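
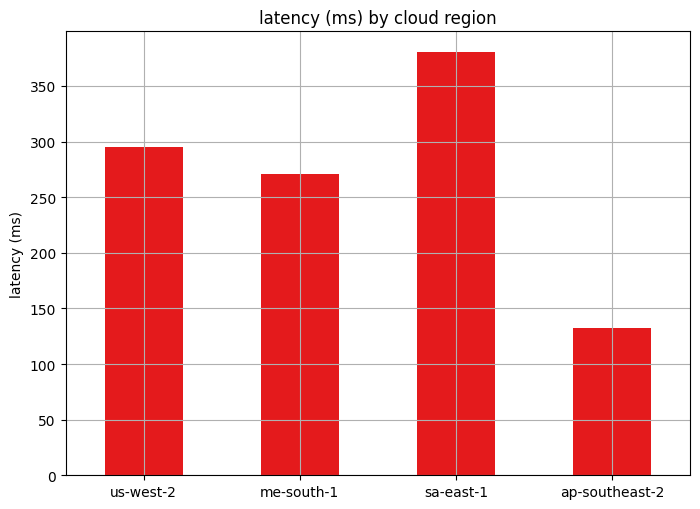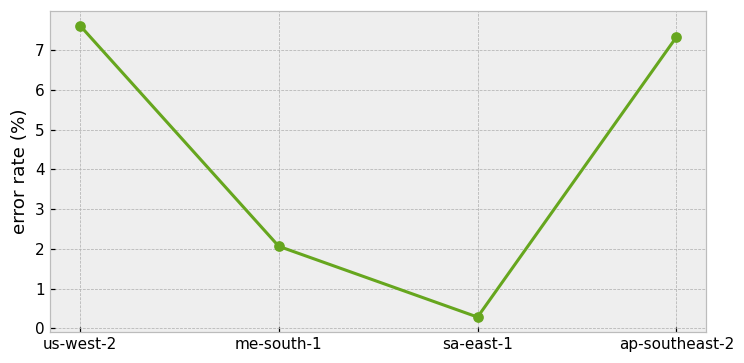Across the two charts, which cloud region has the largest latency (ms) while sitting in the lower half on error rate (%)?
sa-east-1

Chart 2 median error rate (%) ≈ 5; below-median cloud regions: me-south-1, sa-east-1. Among those, sa-east-1 has the highest latency (ms) (≈ 400).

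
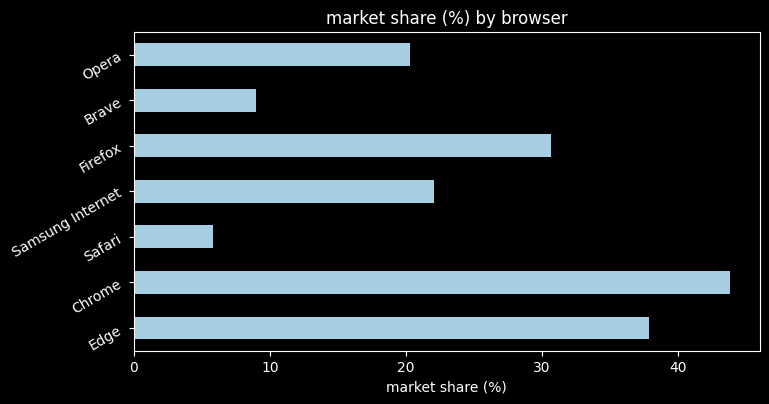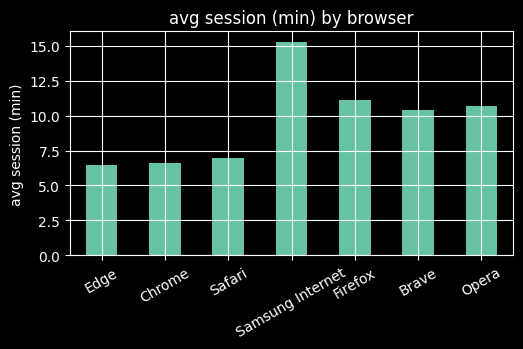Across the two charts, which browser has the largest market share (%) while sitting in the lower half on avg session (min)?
Chrome

Chart 2 median avg session (min) ≈ 10; below-median browsers: Edge, Chrome, Safari. Among those, Chrome has the highest market share (%) (≈ 45).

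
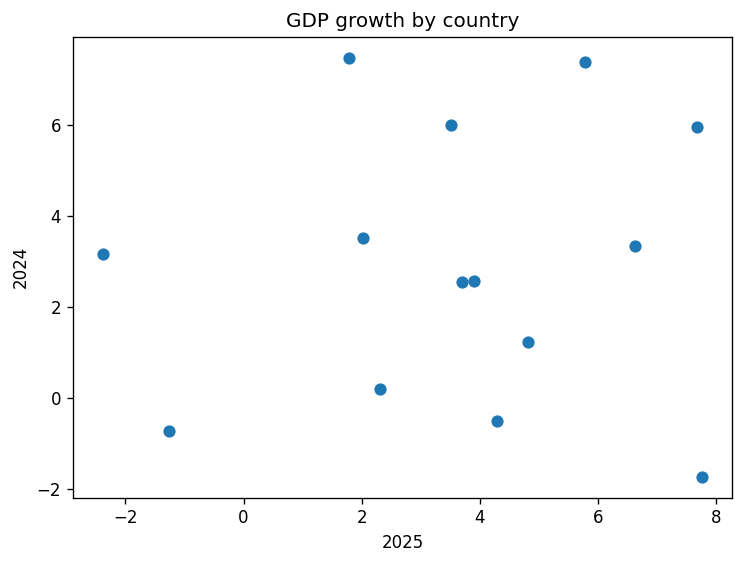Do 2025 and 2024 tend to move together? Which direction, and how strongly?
no clear correlation

Points are roughly uncorrelated; weak (|r| ≈ 0.1).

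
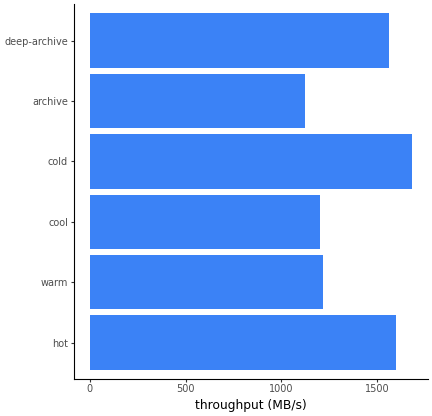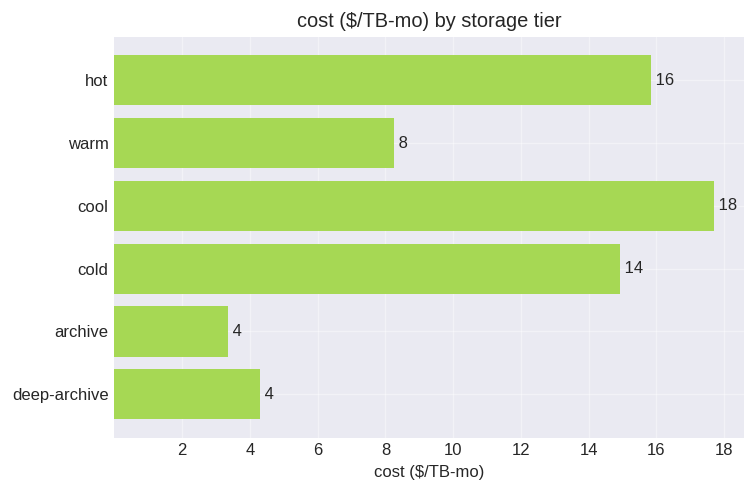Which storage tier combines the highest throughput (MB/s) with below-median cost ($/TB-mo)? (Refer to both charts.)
Chart 2 median cost ($/TB-mo) ≈ 12; below-median storage tiers: warm, archive, deep-archive. Among those, deep-archive has the highest throughput (MB/s) (≈ 1600).

deep-archive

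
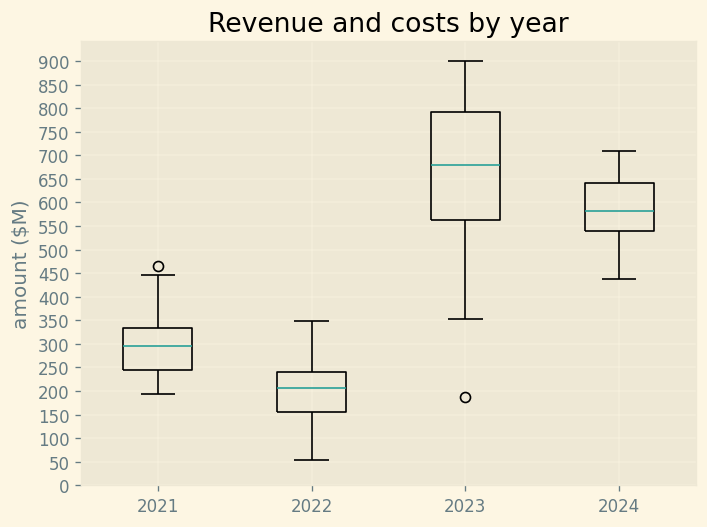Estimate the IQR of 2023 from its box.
≈ 250

Q3 ≈ 800, Q1 ≈ 550; IQR ≈ 250.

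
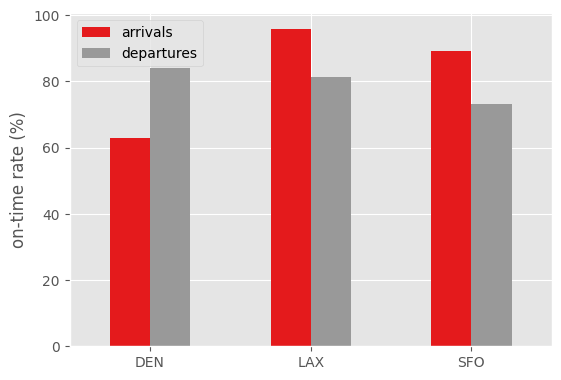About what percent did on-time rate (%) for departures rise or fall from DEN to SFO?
≈ -12.5%

DEN ≈ 80, SFO ≈ 70; (70 − 80) / 80 ≈ -12.5%.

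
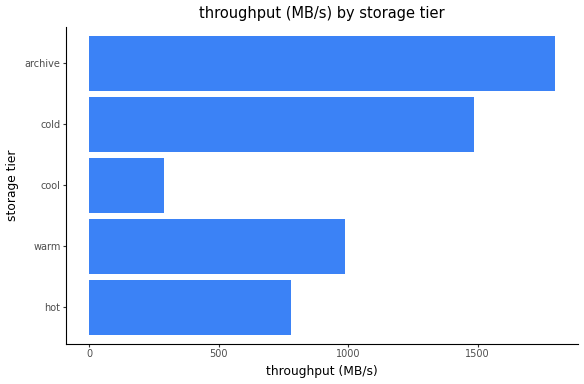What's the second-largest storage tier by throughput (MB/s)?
cold

Top 3: archive ≈ 1800, cold ≈ 1400, warm ≈ 1000.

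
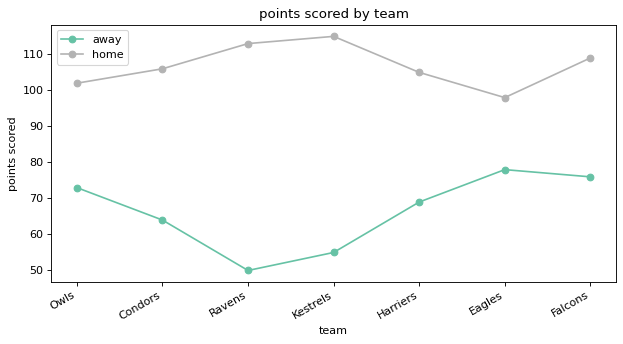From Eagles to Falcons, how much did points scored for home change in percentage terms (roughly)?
≈ +10%

Eagles ≈ 100, Falcons ≈ 110; (110 − 100) / 100 ≈ +10%.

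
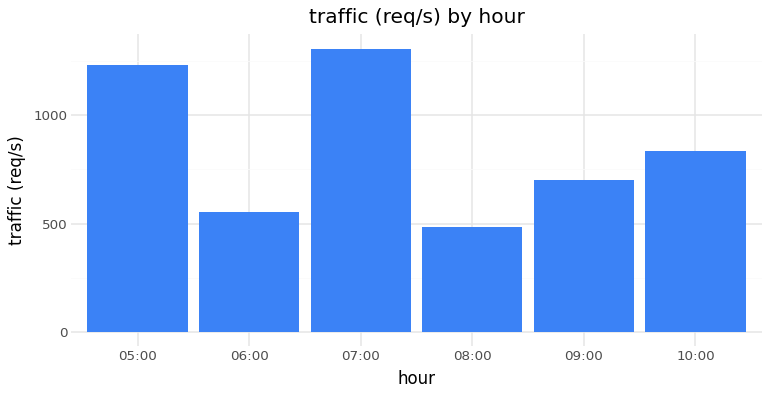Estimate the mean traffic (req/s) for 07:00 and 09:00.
≈ 1100

(1400 + 800) / 2 ≈ 1100.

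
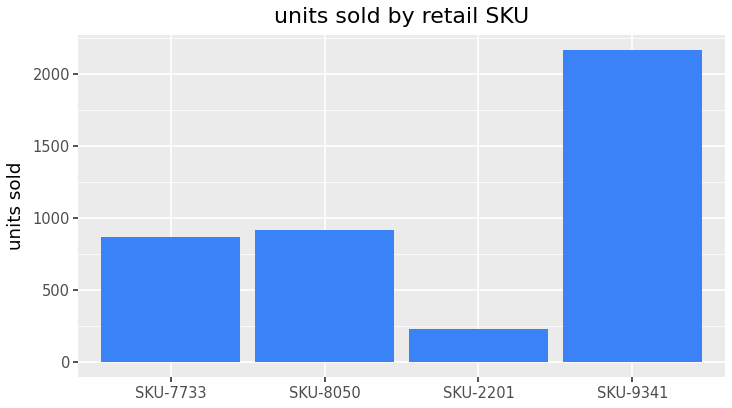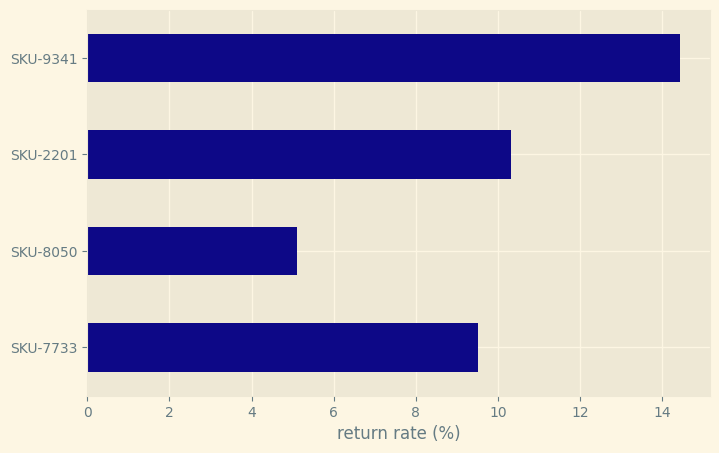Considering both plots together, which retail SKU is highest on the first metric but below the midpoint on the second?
Chart 2 median return rate (%) ≈ 10; below-median retail SKUs: SKU-7733, SKU-8050. Among those, SKU-8050 has the highest units sold (≈ 1000).

SKU-8050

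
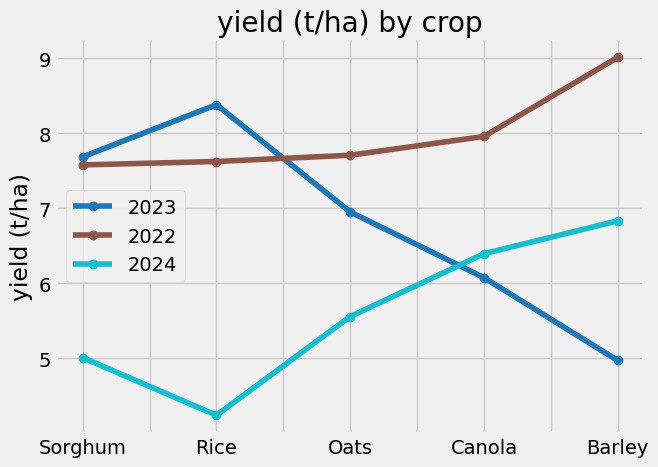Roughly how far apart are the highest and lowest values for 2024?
Max Barley ≈ 7.0, min Rice ≈ 4.0; range ≈ 3.0.

≈ 3.0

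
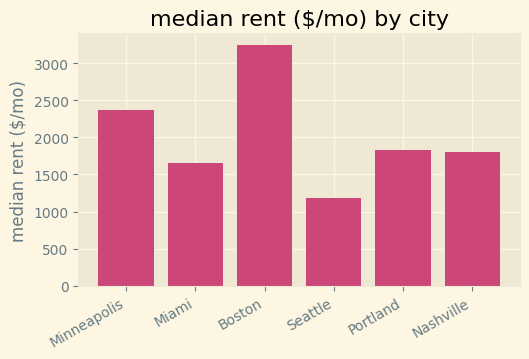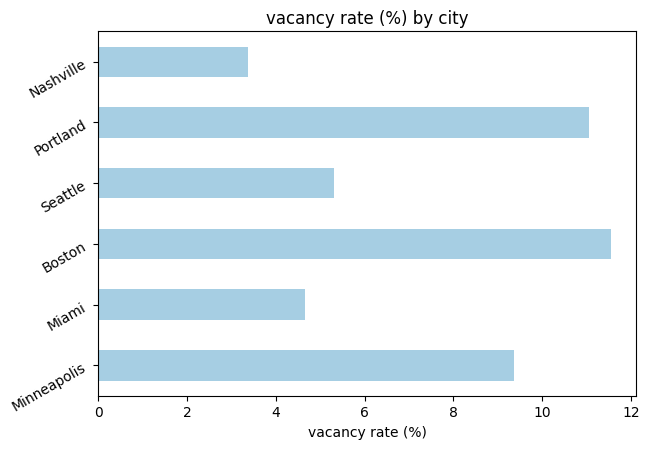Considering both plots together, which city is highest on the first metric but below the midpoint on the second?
Chart 2 median vacancy rate (%) ≈ 8; below-median cities: Miami, Seattle, Nashville. Among those, Nashville has the highest median rent ($/mo) (≈ 2000).

Nashville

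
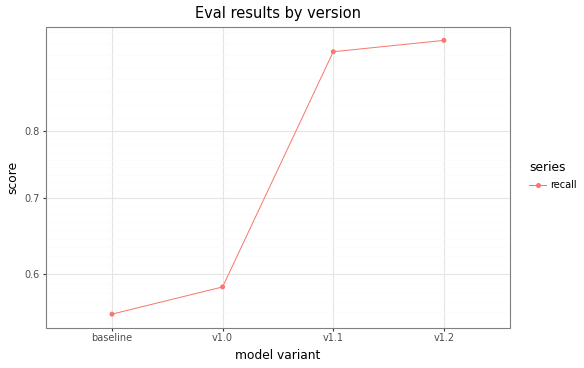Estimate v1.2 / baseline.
≈ 1.73×

v1.2 ≈ 0.95, baseline ≈ 0.55; 0.95/0.55 ≈ 1.73.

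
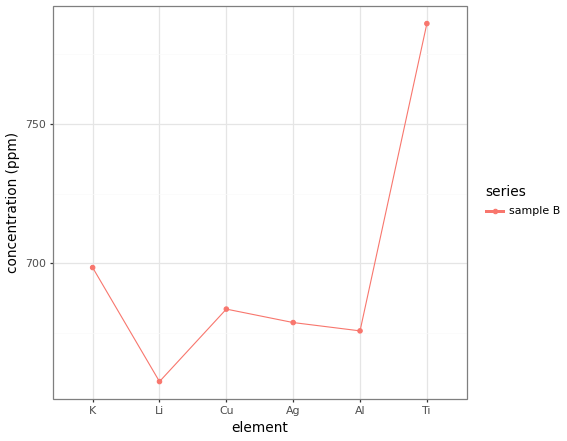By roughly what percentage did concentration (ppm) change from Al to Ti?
≈ +14.7%

Al ≈ 680, Ti ≈ 780; (780 − 680) / 680 ≈ +14.7%.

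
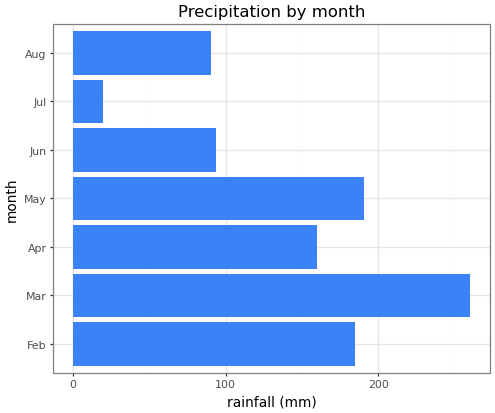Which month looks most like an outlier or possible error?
Jul

Jul ≈ 25; the rest sit between ≈ 100 and ≈ 250.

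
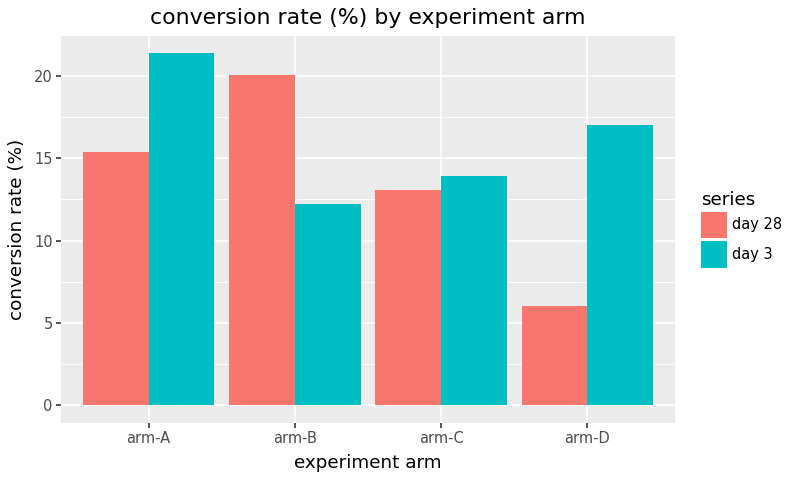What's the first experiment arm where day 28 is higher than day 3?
arm-B

arm-A: day 28 ≈ 16 vs day 3 ≈ 22 (not yet); arm-B: day 28 ≈ 20 vs day 3 ≈ 12 (first crossover).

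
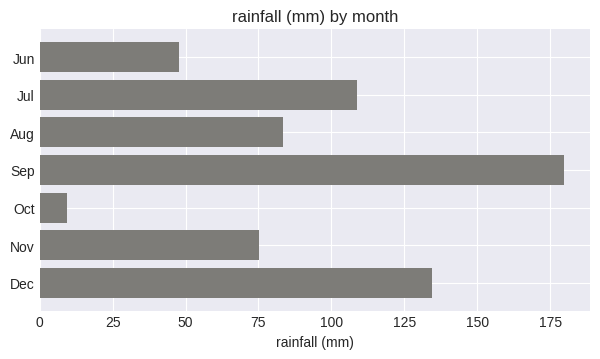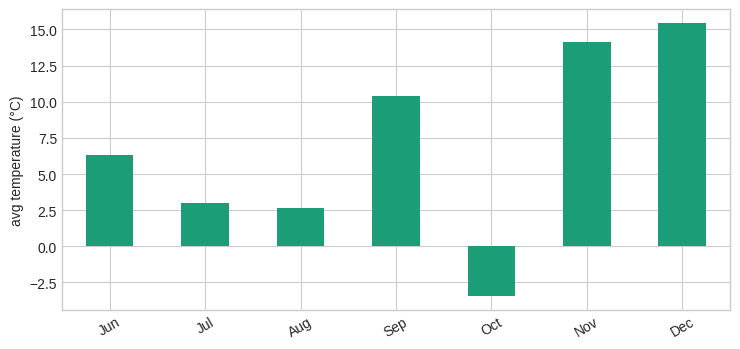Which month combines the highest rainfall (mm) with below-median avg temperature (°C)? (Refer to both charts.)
Jul

Chart 2 median avg temperature (°C) ≈ 6; below-median months: Jul, Aug, Oct. Among those, Jul has the highest rainfall (mm) (≈ 100).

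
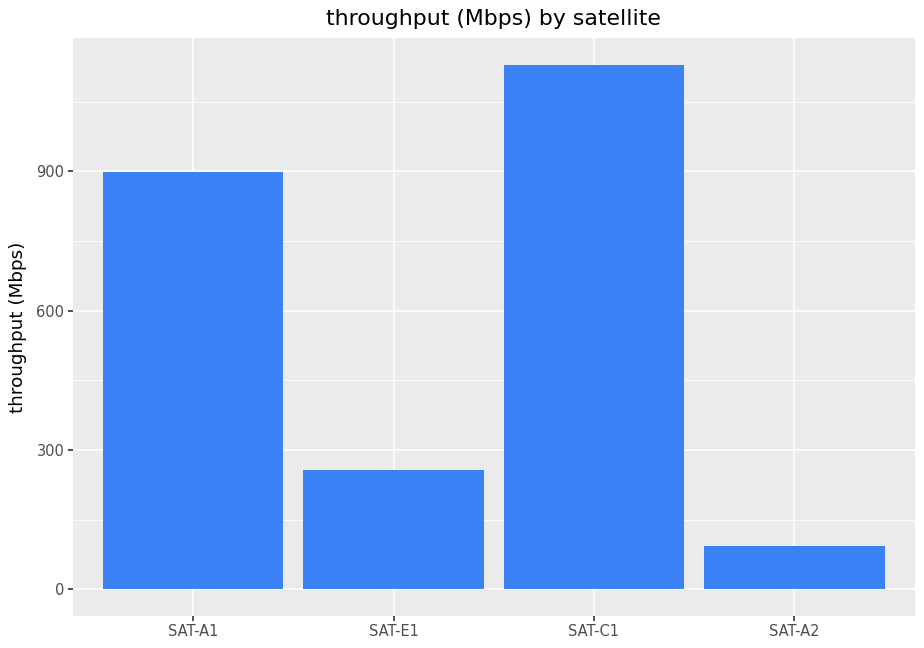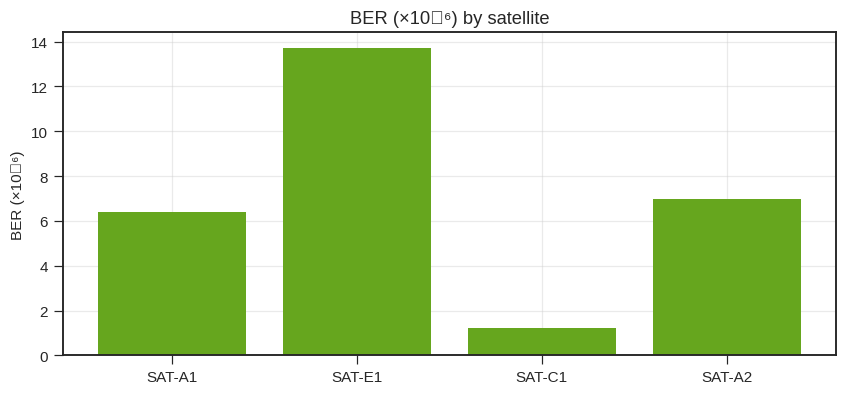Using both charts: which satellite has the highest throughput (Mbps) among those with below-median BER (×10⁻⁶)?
Chart 2 median BER (×10⁻⁶) ≈ 6; below-median satellites: SAT-A1, SAT-C1. Among those, SAT-C1 has the highest throughput (Mbps) (≈ 1200).

SAT-C1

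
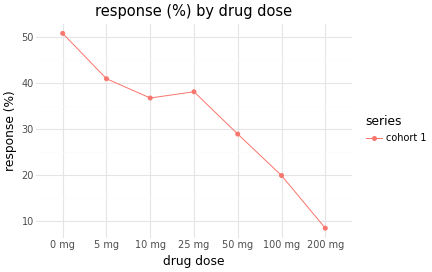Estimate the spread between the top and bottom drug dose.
≈ 40

Max 0 mg ≈ 50, min 200 mg ≈ 10; range ≈ 40.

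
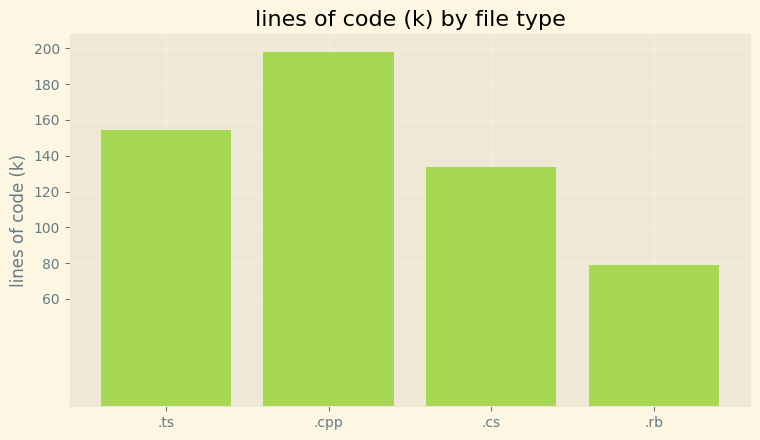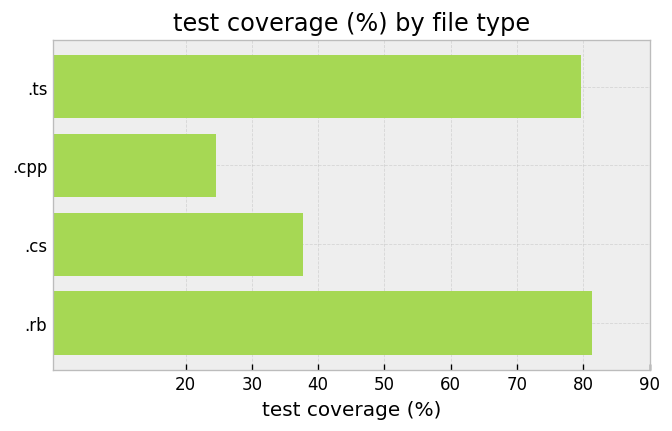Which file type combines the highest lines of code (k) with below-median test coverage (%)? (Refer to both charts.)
.cpp

Chart 2 median test coverage (%) ≈ 60; below-median file types: .cpp, .cs. Among those, .cpp has the highest lines of code (k) (≈ 200).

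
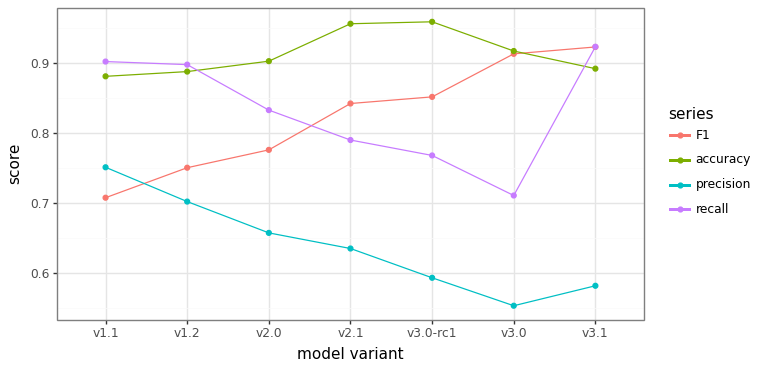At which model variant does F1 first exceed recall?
v2.1

v2.0: F1 ≈ 0.80 vs recall ≈ 0.85 (not yet); v2.1: F1 ≈ 0.85 vs recall ≈ 0.80 (first crossover).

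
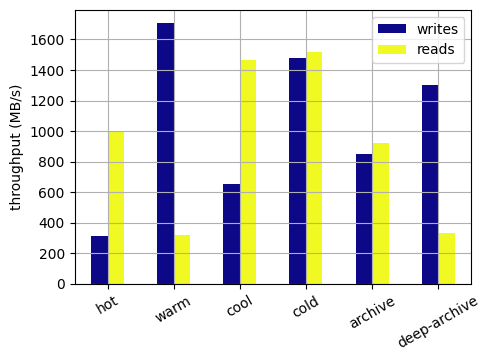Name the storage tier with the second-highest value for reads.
cool

Top 3 for reads: cold ≈ 1600, cool ≈ 1400, hot ≈ 1000.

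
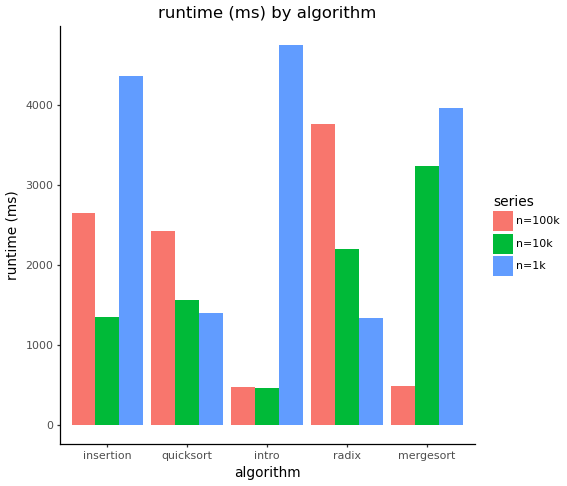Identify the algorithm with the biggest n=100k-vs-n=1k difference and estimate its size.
intro: n=100k ≈ 500, n=1k ≈ 4500 → gap ≈ 4000. Next-largest (mergesort) is only ≈ 3500.

intro, ≈ 4000 ms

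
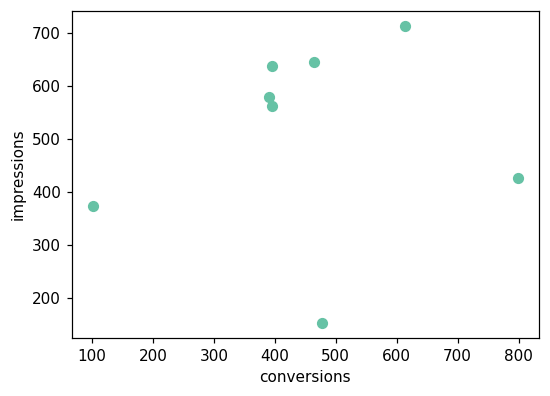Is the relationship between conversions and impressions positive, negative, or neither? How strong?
no clear correlation

Points are roughly uncorrelated; weak (|r| ≈ 0.1).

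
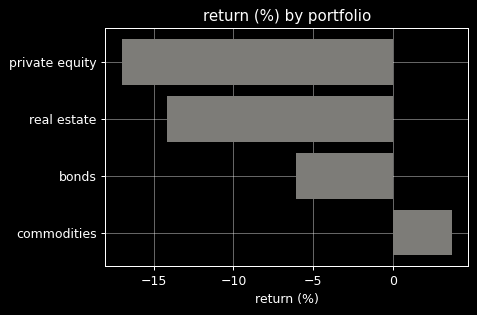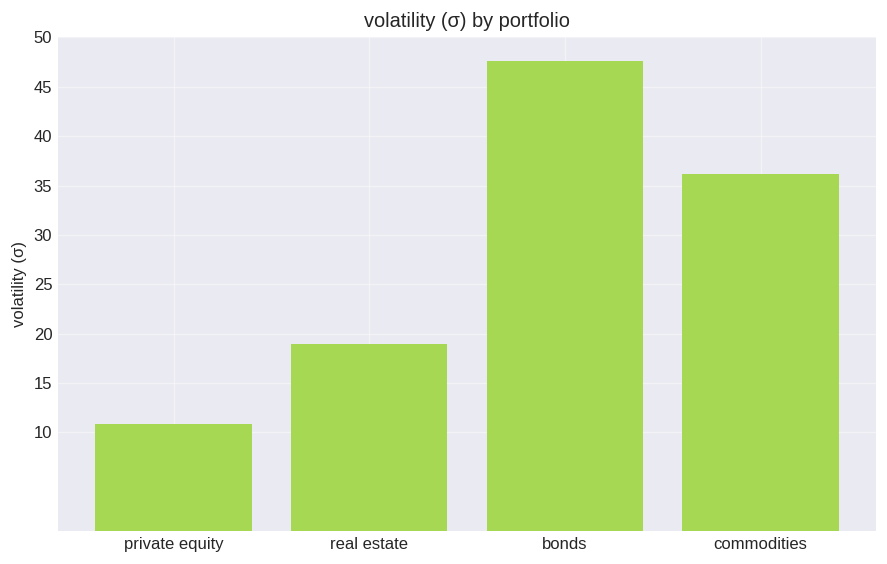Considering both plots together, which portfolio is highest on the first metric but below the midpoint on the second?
Chart 2 median volatility (σ) ≈ 30; below-median portfolios: private equity, real estate. Among those, real estate has the highest return (%) (≈ -14).

real estate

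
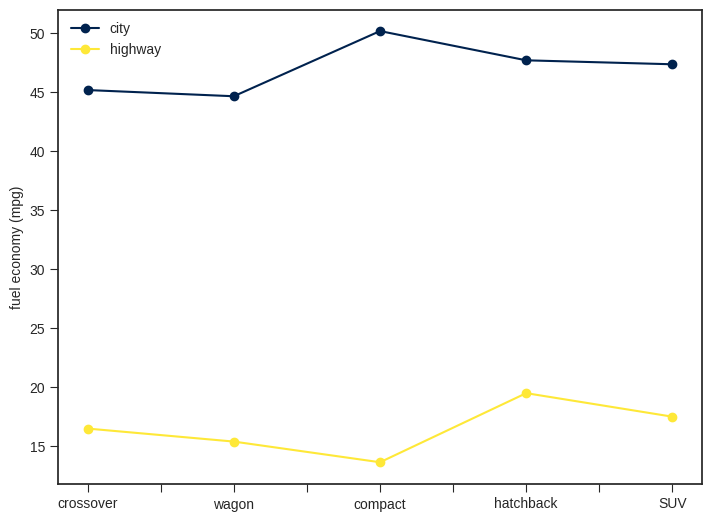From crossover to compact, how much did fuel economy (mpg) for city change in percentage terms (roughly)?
crossover ≈ 45, compact ≈ 50; (50 − 45) / 45 ≈ +11.1%.

≈ +11.1%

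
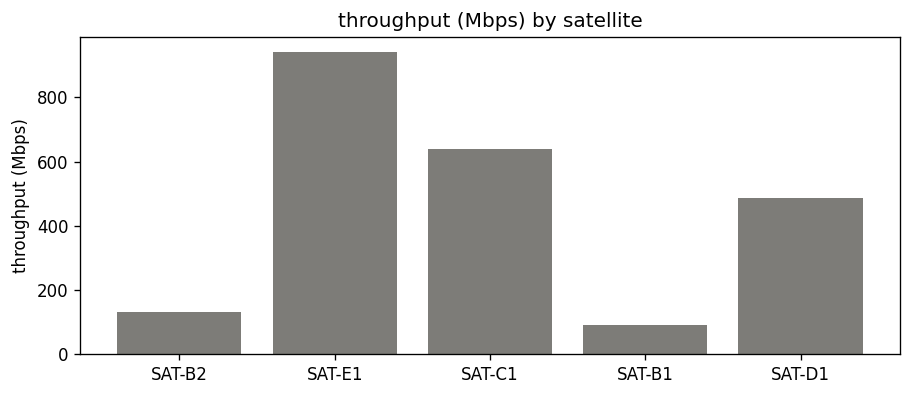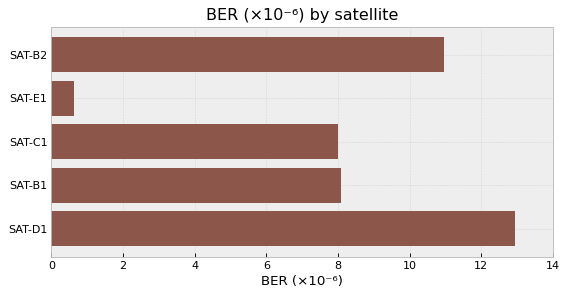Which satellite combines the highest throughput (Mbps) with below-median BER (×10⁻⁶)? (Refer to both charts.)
SAT-E1

Chart 2 median BER (×10⁻⁶) ≈ 8; below-median satellites: SAT-E1, SAT-C1. Among those, SAT-E1 has the highest throughput (Mbps) (≈ 900).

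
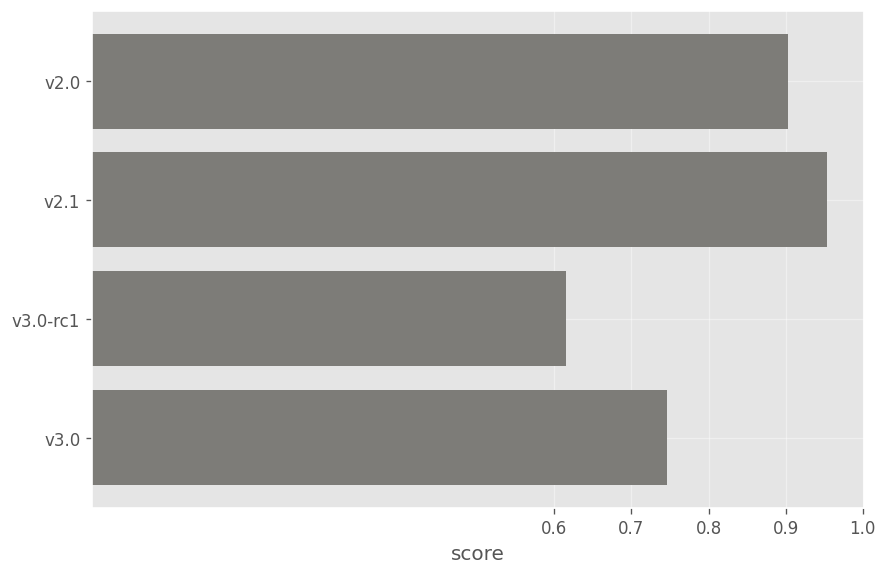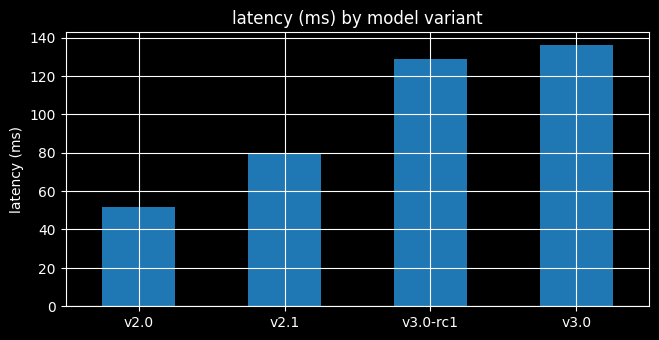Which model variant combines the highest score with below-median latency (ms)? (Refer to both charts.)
v2.1

Chart 2 median latency (ms) ≈ 100; below-median model variants: v2.0, v2.1. Among those, v2.1 has the highest score (≈ 1).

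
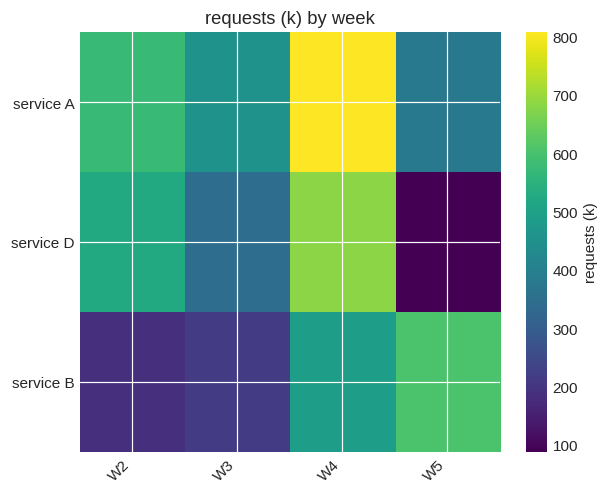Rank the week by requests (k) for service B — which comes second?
Top 3 for service B: W5 ≈ 600, W4 ≈ 500, W3 ≈ 200.

W4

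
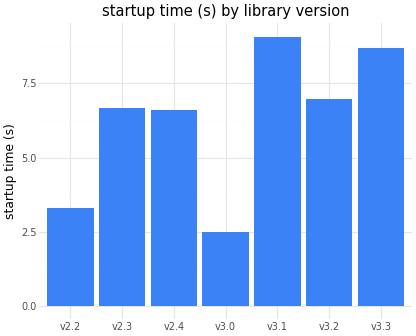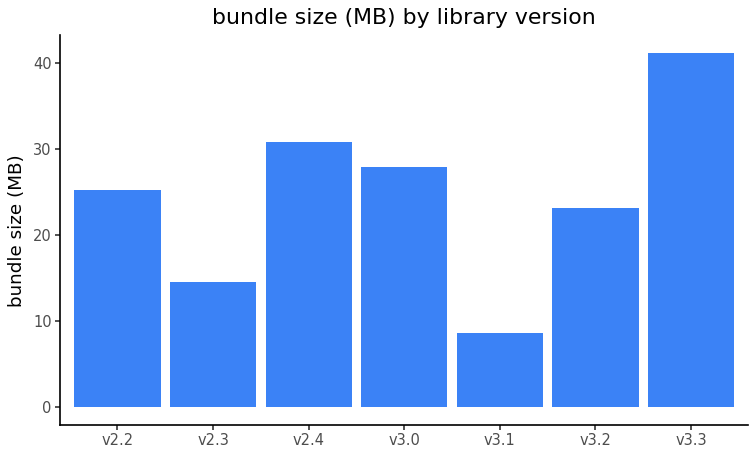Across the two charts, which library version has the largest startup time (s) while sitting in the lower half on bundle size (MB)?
v3.1

Chart 2 median bundle size (MB) ≈ 25; below-median library versions: v2.3, v3.1, v3.2. Among those, v3.1 has the highest startup time (s) (≈ 9).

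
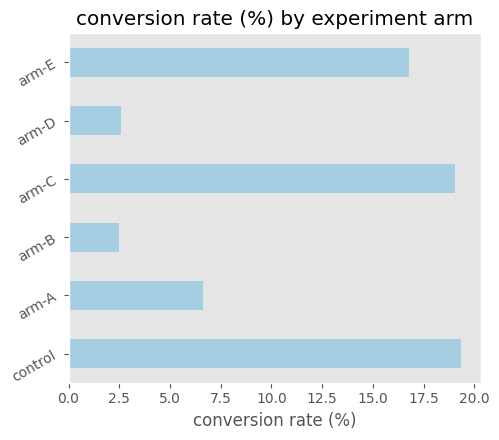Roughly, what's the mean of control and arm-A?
(20 + 6) / 2 ≈ 13.

≈ 13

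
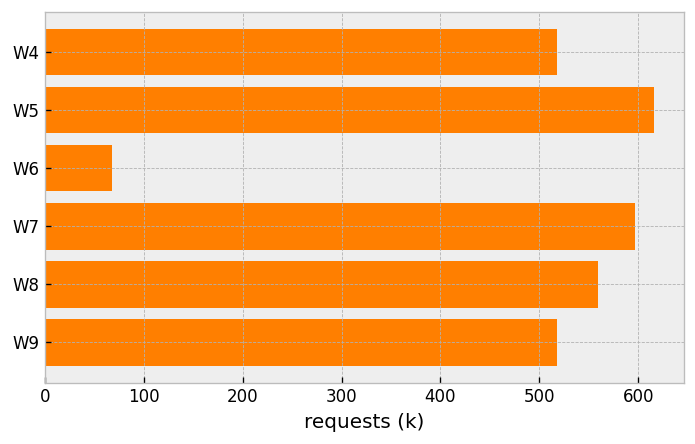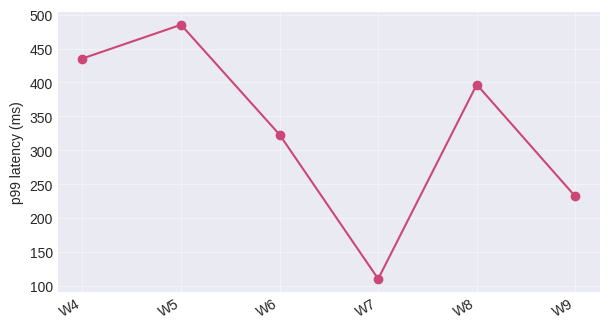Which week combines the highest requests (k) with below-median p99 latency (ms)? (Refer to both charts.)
Chart 2 median p99 latency (ms) ≈ 350; below-median weeks: W6, W7, W9. Among those, W7 has the highest requests (k) (≈ 600).

W7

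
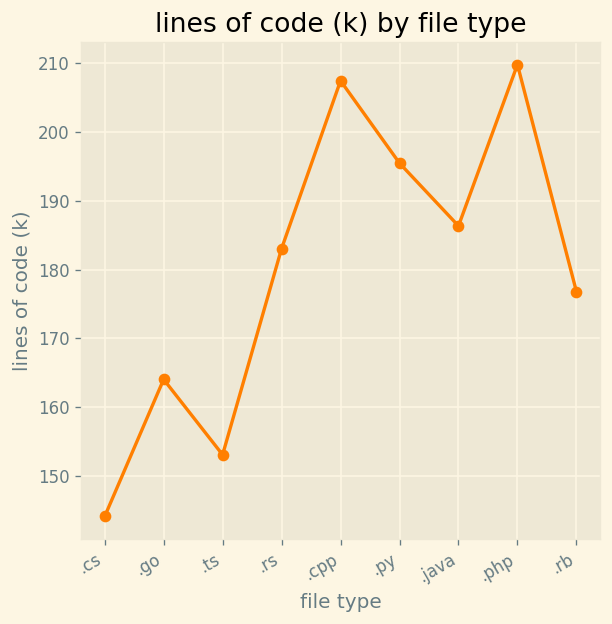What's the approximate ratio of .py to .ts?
≈ 1.33×

.py ≈ 200, .ts ≈ 150; 200/150 ≈ 1.33.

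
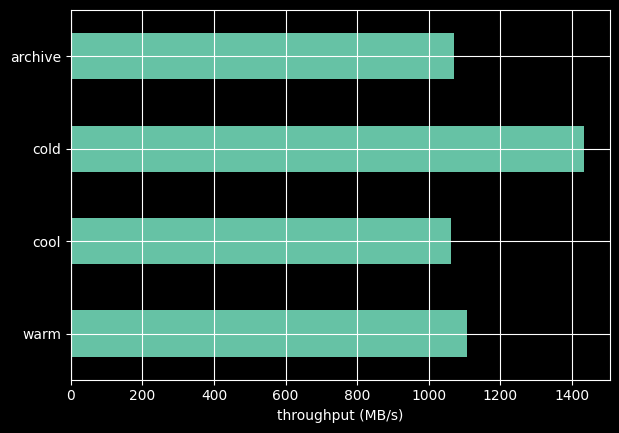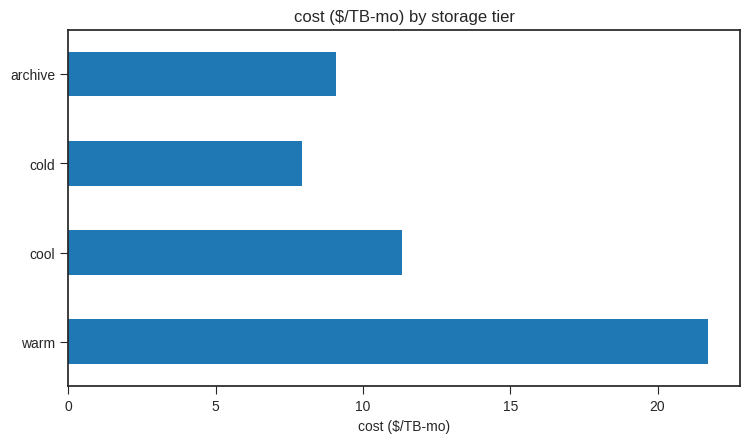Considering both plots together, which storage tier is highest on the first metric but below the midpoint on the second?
Chart 2 median cost ($/TB-mo) ≈ 10; below-median storage tiers: cold, archive. Among those, cold has the highest throughput (MB/s) (≈ 1400).

cold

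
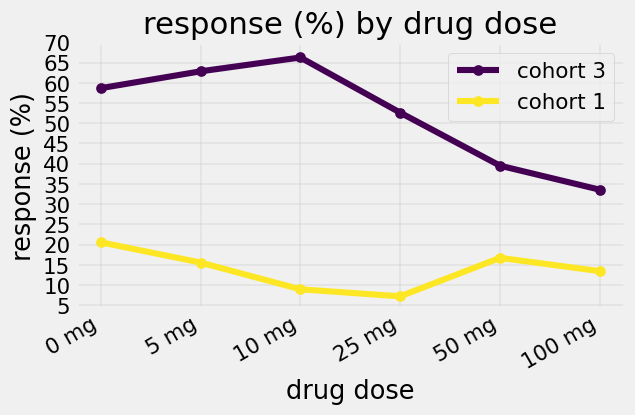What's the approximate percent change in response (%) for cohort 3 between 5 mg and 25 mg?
≈ -15.4%

5 mg ≈ 65, 25 mg ≈ 55; (55 − 65) / 65 ≈ -15.4%.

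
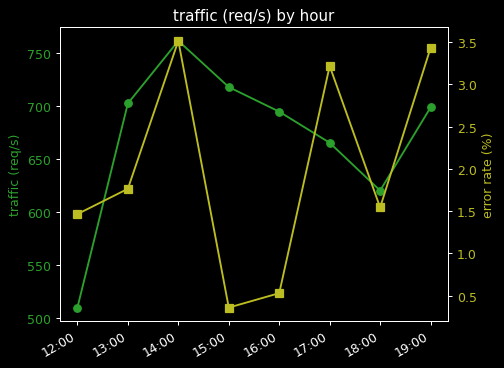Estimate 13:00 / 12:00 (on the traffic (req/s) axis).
13:00 ≈ 700, 12:00 ≈ 500; 700/500 ≈ 1.4.

≈ 1.4×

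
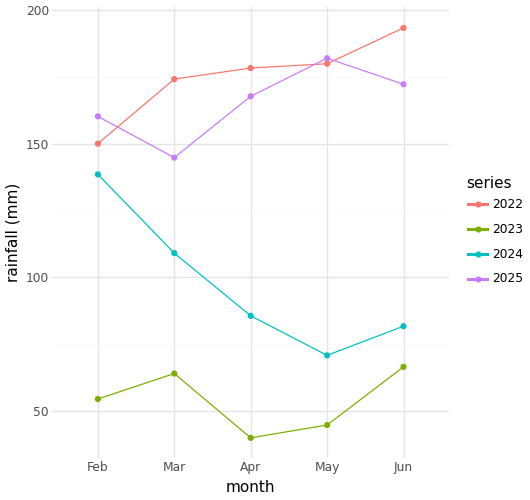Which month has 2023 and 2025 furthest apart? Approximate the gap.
May: 2023 ≈ 40, 2025 ≈ 180 → gap ≈ 140. Next-largest (Apr) is only ≈ 120.

May, ≈ 140 mm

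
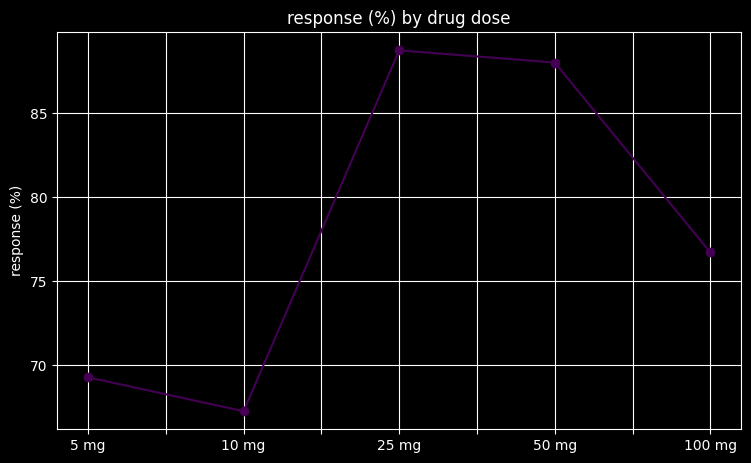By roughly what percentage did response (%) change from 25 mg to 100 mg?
25 mg ≈ 88, 100 mg ≈ 76; (76 − 88) / 88 ≈ -13.6%.

≈ -13.6%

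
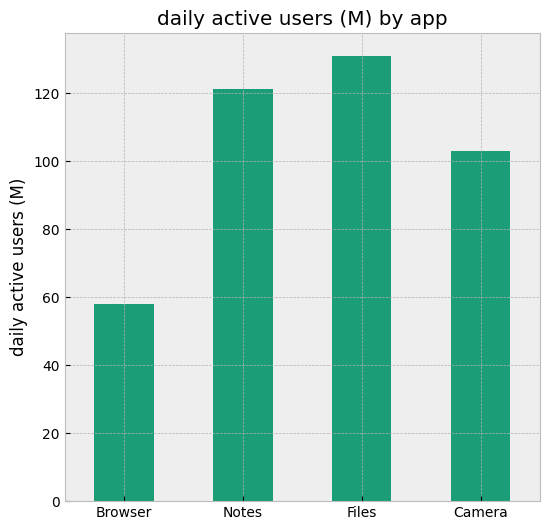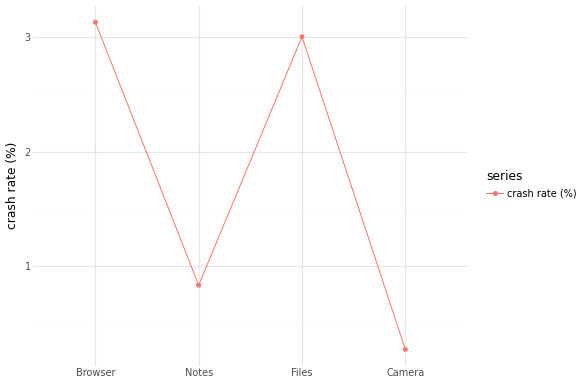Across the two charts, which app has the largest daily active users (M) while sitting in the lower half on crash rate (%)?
Chart 2 median crash rate (%) ≈ 2; below-median apps: Notes, Camera. Among those, Notes has the highest daily active users (M) (≈ 120).

Notes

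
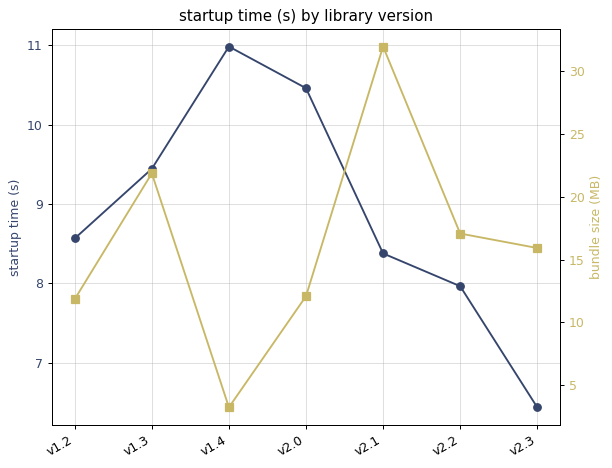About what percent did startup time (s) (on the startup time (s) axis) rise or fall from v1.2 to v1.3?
v1.2 ≈ 8.5, v1.3 ≈ 9.5; (9.5 − 8.5) / 8.5 ≈ +11.8%.

≈ +11.8%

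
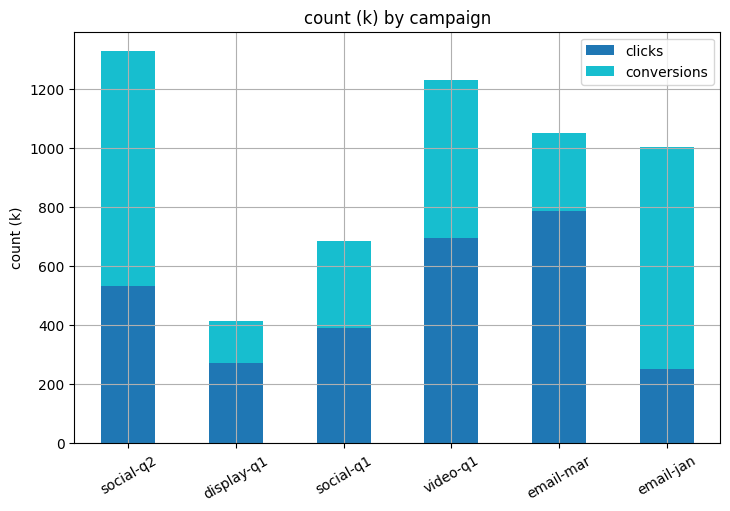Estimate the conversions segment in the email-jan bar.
conversions top ≈ 1000, bottom ≈ 200; segment ≈ 800.

≈ 800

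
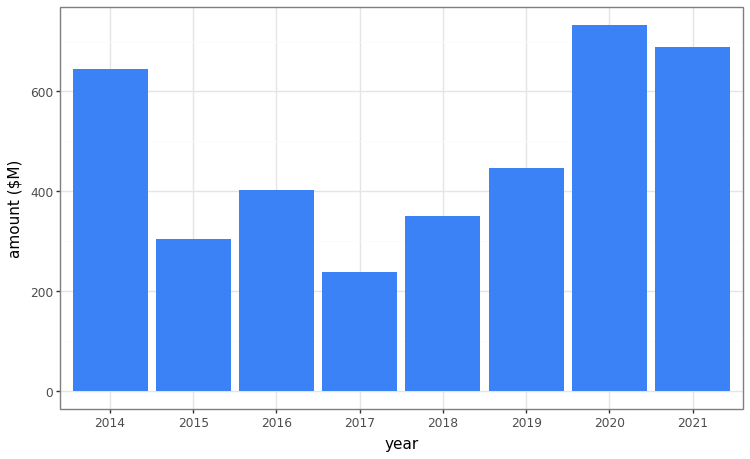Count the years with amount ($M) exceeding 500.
3

Above 500: 2014, 2020, 2021.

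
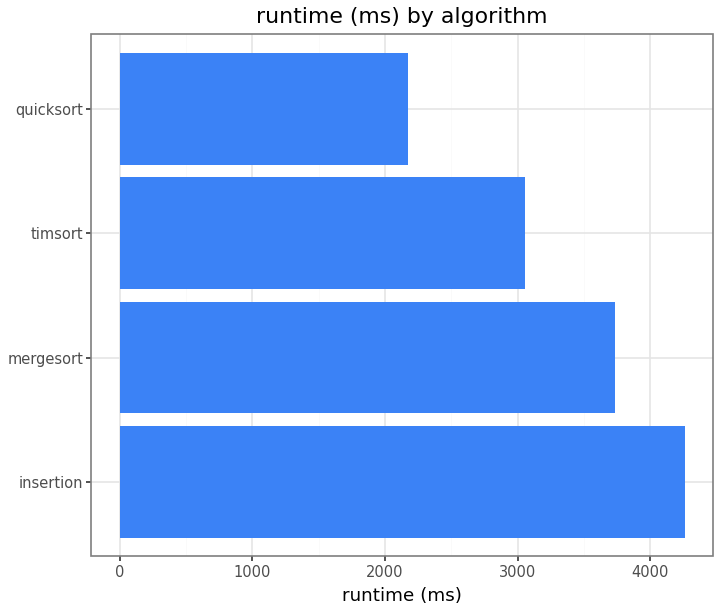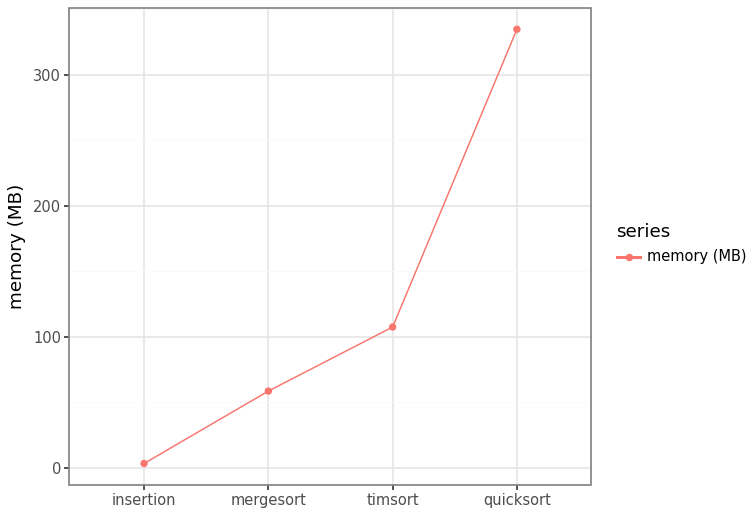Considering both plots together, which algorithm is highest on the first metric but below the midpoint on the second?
insertion

Chart 2 median memory (MB) ≈ 100; below-median algorithms: insertion, mergesort. Among those, insertion has the highest runtime (ms) (≈ 4500).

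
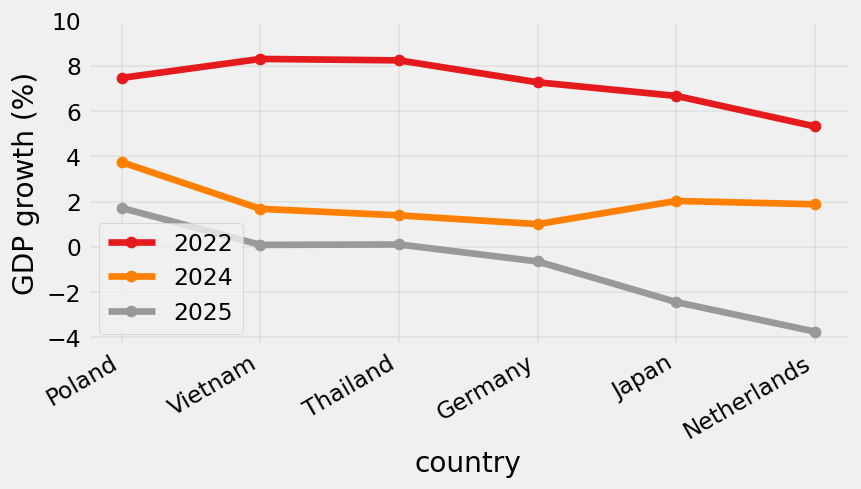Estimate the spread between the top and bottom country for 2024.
Max Poland ≈ 4, min Germany ≈ 2; range ≈ 2.

≈ 2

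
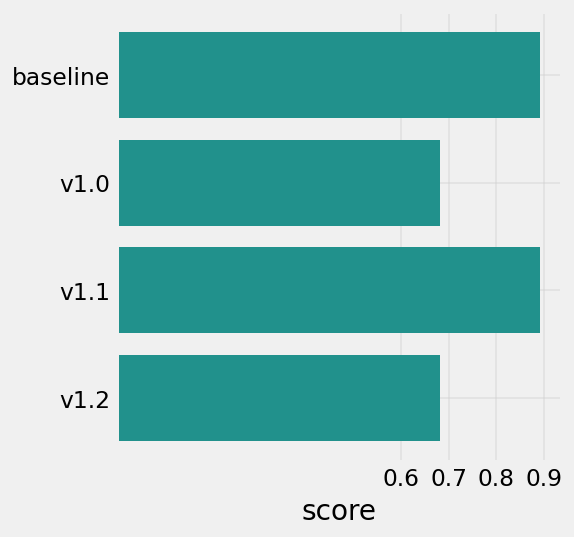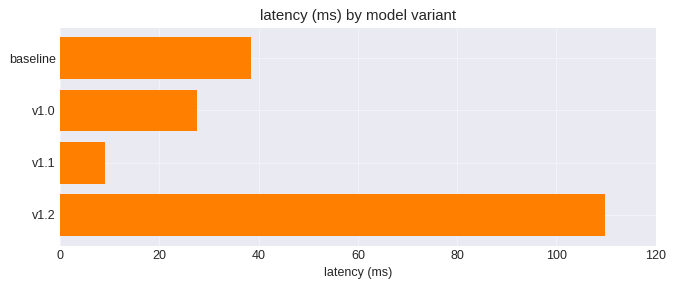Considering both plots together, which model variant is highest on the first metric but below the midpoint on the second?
v1.1

Chart 2 median latency (ms) ≈ 40; below-median model variants: v1.0, v1.1. Among those, v1.1 has the highest score (≈ 0.9).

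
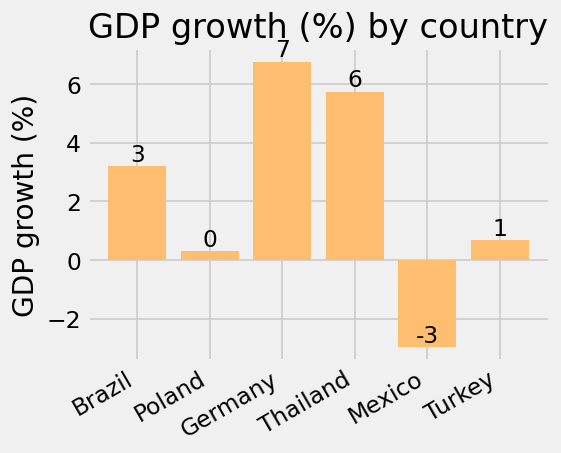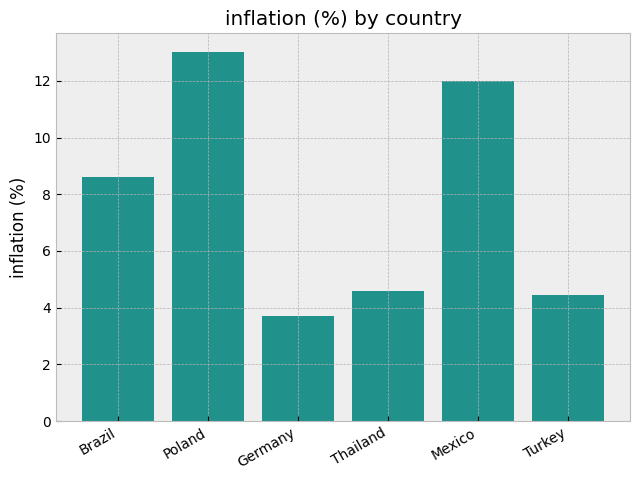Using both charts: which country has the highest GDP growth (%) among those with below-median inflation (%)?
Germany

Chart 2 median inflation (%) ≈ 6; below-median countries: Germany, Thailand, Turkey. Among those, Germany has the highest GDP growth (%) (≈ 7).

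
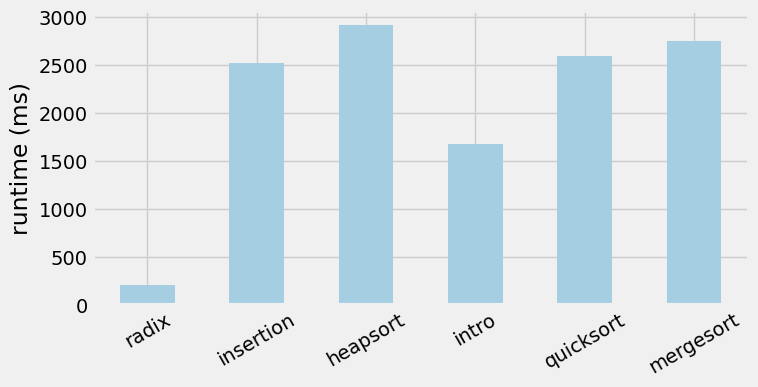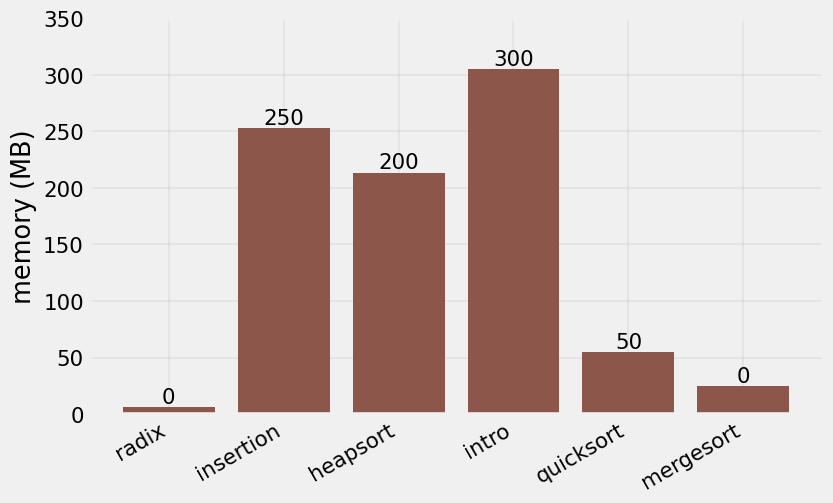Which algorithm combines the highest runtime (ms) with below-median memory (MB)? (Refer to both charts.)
mergesort

Chart 2 median memory (MB) ≈ 150; below-median algorithms: radix, quicksort, mergesort. Among those, mergesort has the highest runtime (ms) (≈ 3000).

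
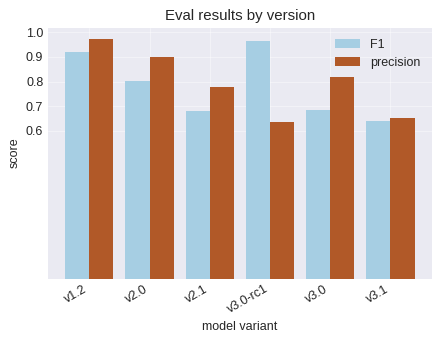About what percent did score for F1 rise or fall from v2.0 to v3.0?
v2.0 ≈ 0.8, v3.0 ≈ 0.7; (0.7 − 0.8) / 0.8 ≈ -12.5%.

≈ -12.5%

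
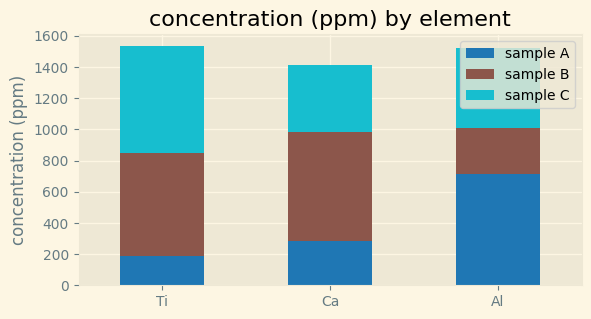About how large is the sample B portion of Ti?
sample B top ≈ 800, bottom ≈ 200; segment ≈ 600.

≈ 600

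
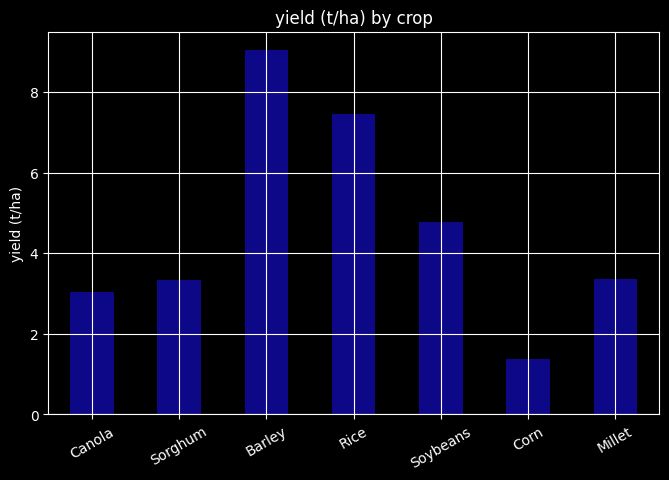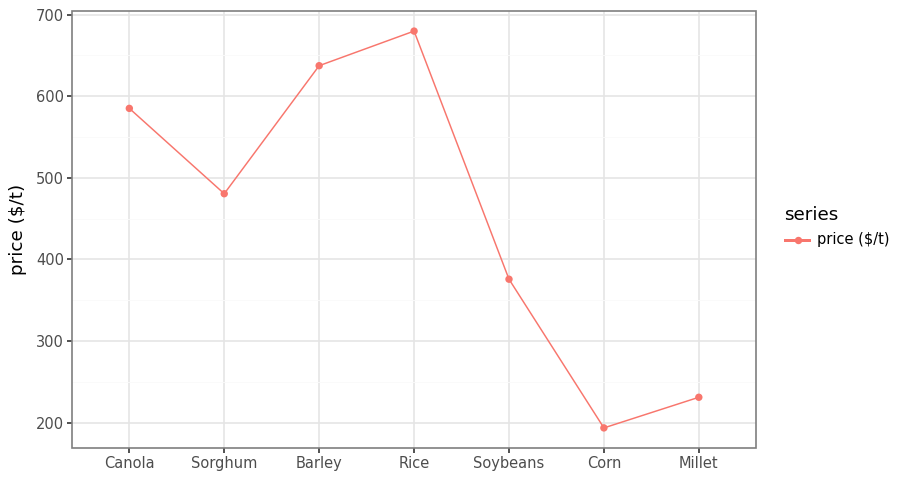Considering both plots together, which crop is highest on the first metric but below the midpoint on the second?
Soybeans

Chart 2 median price ($/t) ≈ 500; below-median crops: Soybeans, Corn, Millet. Among those, Soybeans has the highest yield (t/ha) (≈ 5).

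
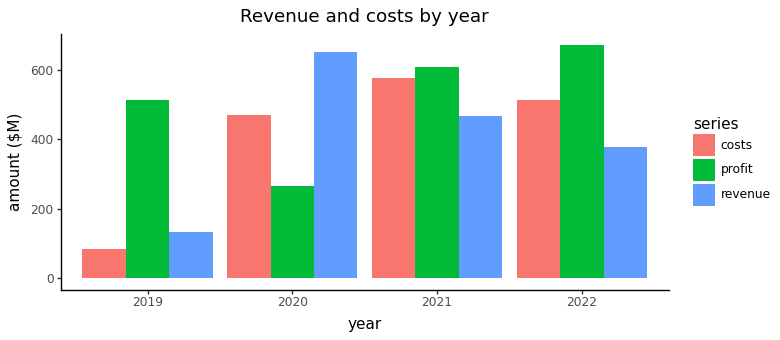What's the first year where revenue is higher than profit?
2020

2019: revenue ≈ 100 vs profit ≈ 500 (not yet); 2020: revenue ≈ 700 vs profit ≈ 300 (first crossover).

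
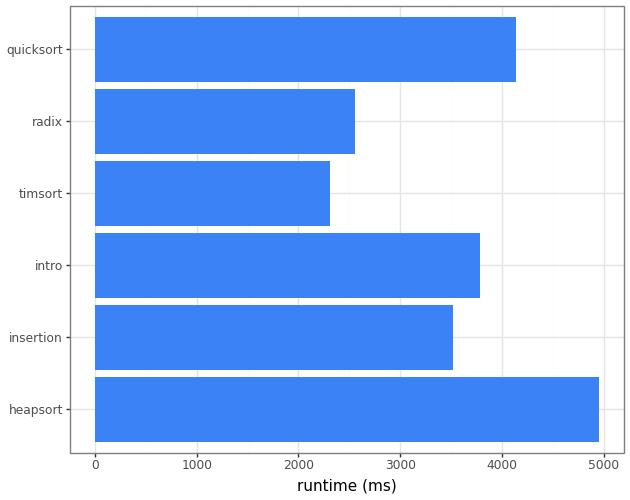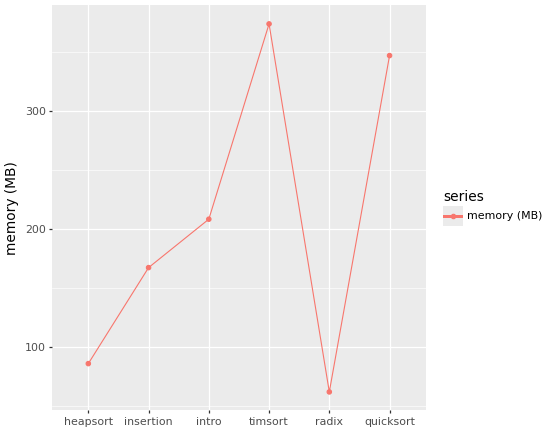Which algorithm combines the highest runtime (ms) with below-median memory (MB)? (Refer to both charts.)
Chart 2 median memory (MB) ≈ 200; below-median algorithms: heapsort, insertion, radix. Among those, heapsort has the highest runtime (ms) (≈ 5000).

heapsort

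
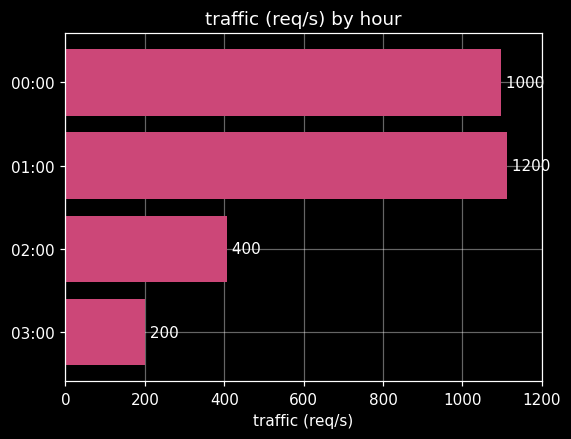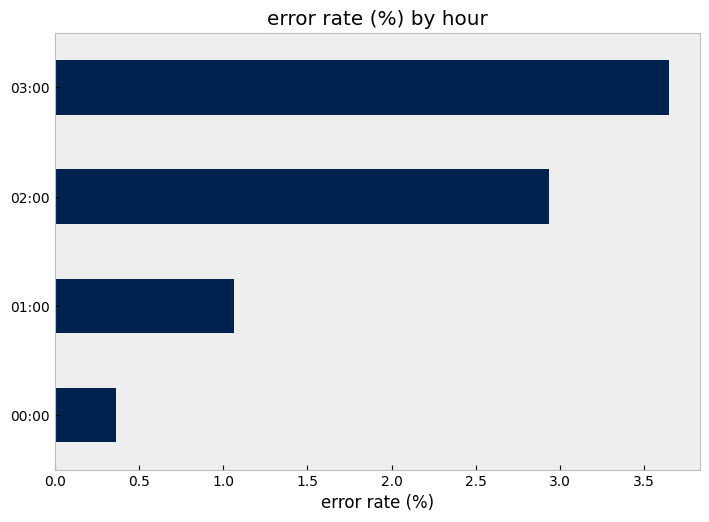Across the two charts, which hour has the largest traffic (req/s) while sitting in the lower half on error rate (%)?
01:00

Chart 2 median error rate (%) ≈ 2; below-median hours: 00:00, 01:00. Among those, 01:00 has the highest traffic (req/s) (≈ 1200).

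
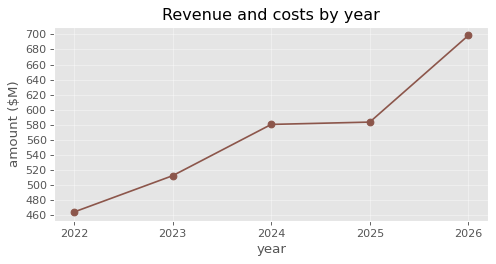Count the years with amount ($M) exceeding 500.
Above 500: 2023, 2024, 2025, 2026.

4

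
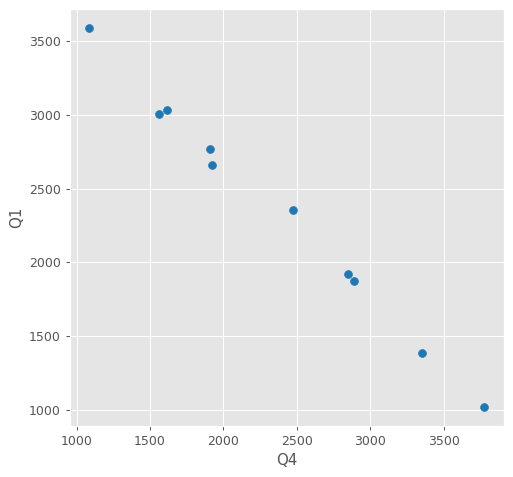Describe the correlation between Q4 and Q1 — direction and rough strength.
Points are negatively correlated; strong (|r| ≈ 1.0).

negative, strong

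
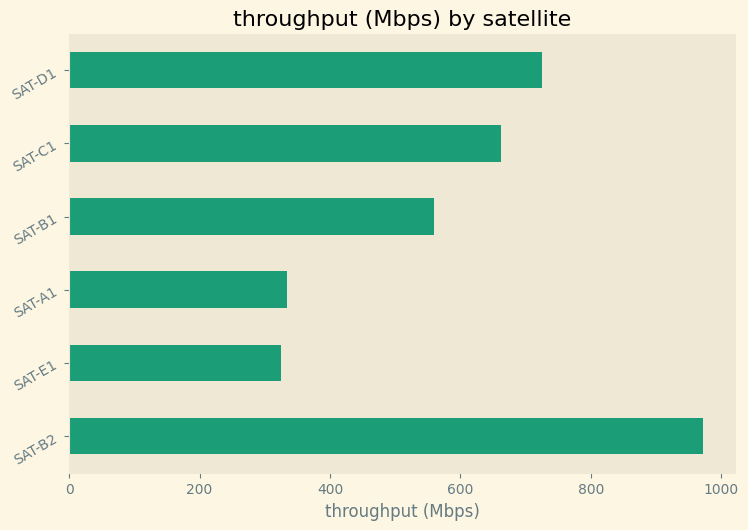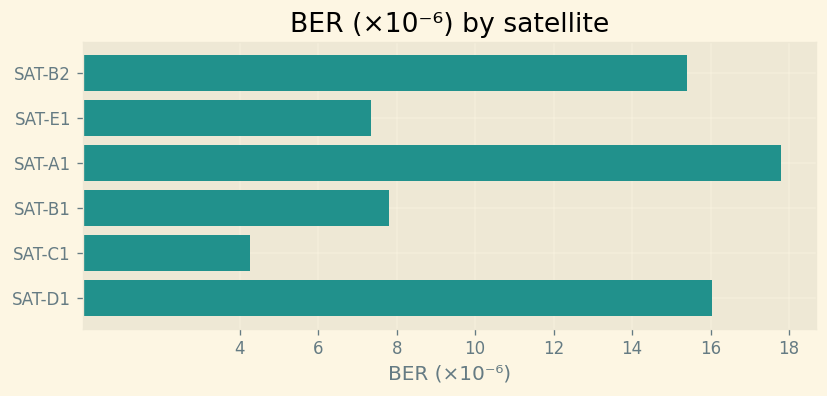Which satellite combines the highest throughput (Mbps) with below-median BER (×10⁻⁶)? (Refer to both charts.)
Chart 2 median BER (×10⁻⁶) ≈ 12; below-median satellites: SAT-E1, SAT-B1, SAT-C1. Among those, SAT-C1 has the highest throughput (Mbps) (≈ 700).

SAT-C1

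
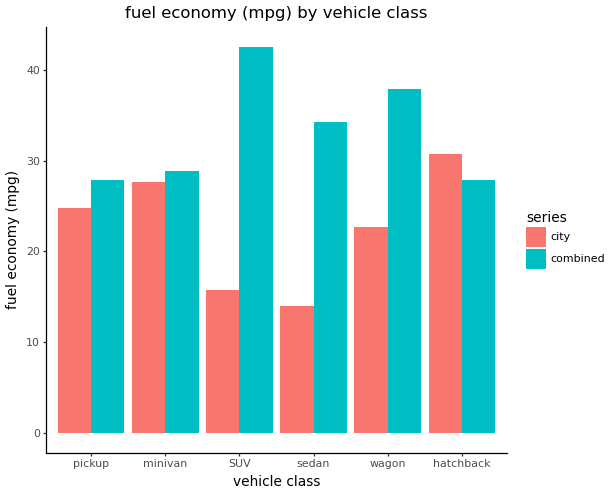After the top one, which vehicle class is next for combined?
wagon

Top 3 for combined: SUV ≈ 45, wagon ≈ 40, sedan ≈ 35.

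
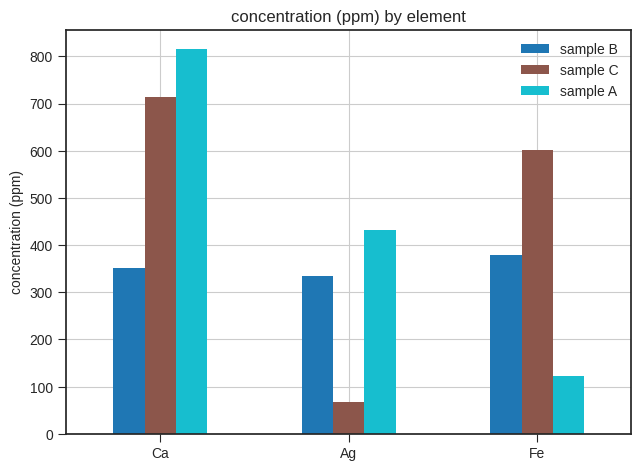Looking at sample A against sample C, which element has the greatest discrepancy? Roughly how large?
Fe, ≈ 500 ppm

Fe: sample A ≈ 100, sample C ≈ 600 → gap ≈ 500. Next-largest (Ag) is only ≈ 300.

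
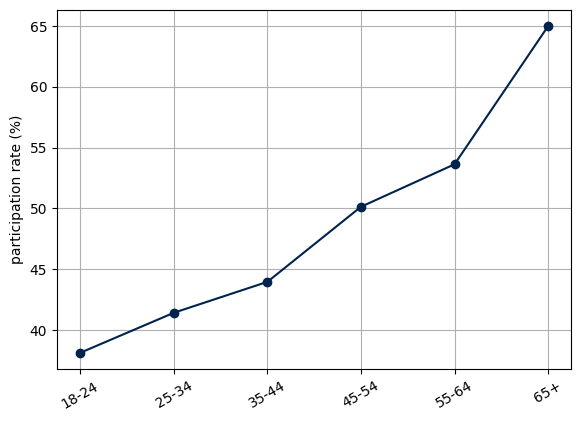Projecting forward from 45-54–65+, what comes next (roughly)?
≈ 72.5

Last three: 50, 55, 65 → slope ≈ 7.5/step → next ≈ 72.5.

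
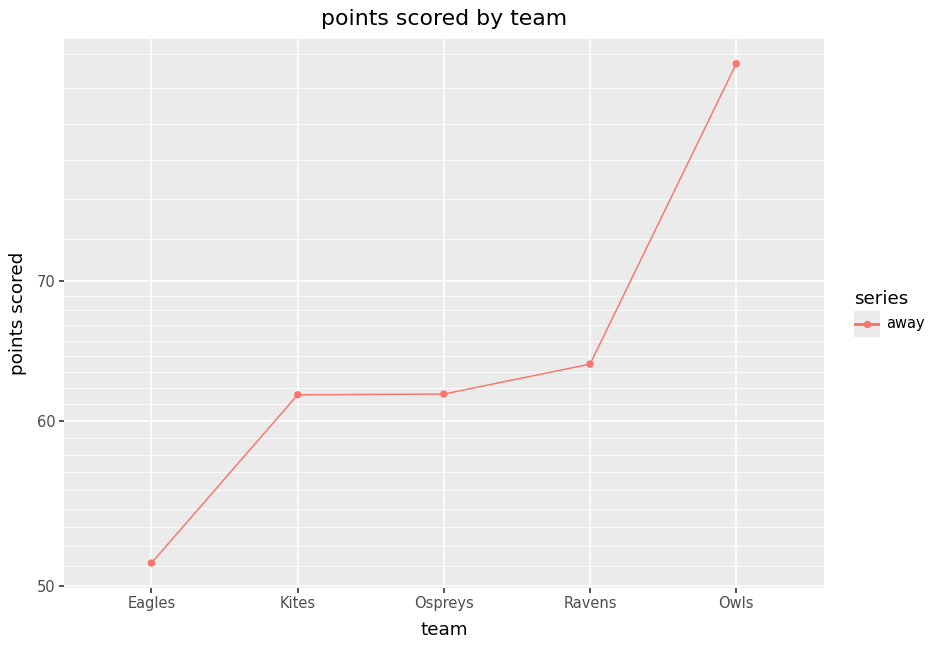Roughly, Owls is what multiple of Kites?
Owls ≈ 90, Kites ≈ 60; 90/60 ≈ 1.5.

≈ 1.5×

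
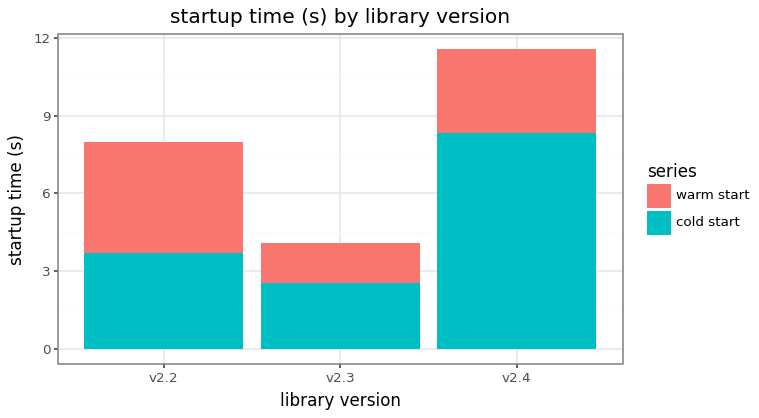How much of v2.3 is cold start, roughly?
cold start top ≈ 3, bottom ≈ 0; segment ≈ 3.

≈ 3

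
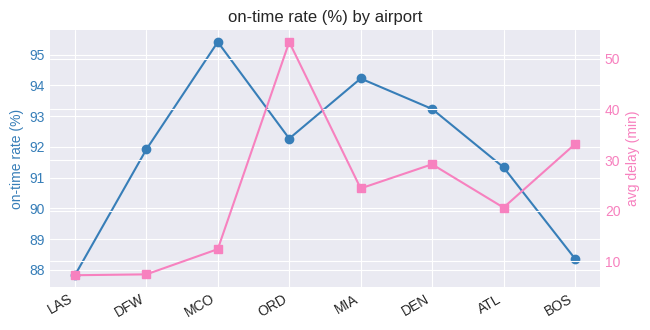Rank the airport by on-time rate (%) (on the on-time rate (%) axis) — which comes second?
MIA

Top 3 (on the on-time rate (%) axis): MCO ≈ 95, MIA ≈ 94, DEN ≈ 93.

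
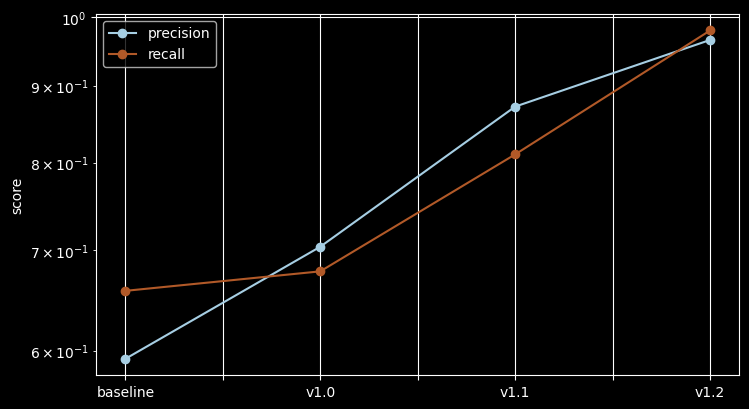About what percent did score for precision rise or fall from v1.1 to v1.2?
v1.1 ≈ 0.85, v1.2 ≈ 0.95; (0.95 − 0.85) / 0.85 ≈ +11.8%.

≈ +11.8%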